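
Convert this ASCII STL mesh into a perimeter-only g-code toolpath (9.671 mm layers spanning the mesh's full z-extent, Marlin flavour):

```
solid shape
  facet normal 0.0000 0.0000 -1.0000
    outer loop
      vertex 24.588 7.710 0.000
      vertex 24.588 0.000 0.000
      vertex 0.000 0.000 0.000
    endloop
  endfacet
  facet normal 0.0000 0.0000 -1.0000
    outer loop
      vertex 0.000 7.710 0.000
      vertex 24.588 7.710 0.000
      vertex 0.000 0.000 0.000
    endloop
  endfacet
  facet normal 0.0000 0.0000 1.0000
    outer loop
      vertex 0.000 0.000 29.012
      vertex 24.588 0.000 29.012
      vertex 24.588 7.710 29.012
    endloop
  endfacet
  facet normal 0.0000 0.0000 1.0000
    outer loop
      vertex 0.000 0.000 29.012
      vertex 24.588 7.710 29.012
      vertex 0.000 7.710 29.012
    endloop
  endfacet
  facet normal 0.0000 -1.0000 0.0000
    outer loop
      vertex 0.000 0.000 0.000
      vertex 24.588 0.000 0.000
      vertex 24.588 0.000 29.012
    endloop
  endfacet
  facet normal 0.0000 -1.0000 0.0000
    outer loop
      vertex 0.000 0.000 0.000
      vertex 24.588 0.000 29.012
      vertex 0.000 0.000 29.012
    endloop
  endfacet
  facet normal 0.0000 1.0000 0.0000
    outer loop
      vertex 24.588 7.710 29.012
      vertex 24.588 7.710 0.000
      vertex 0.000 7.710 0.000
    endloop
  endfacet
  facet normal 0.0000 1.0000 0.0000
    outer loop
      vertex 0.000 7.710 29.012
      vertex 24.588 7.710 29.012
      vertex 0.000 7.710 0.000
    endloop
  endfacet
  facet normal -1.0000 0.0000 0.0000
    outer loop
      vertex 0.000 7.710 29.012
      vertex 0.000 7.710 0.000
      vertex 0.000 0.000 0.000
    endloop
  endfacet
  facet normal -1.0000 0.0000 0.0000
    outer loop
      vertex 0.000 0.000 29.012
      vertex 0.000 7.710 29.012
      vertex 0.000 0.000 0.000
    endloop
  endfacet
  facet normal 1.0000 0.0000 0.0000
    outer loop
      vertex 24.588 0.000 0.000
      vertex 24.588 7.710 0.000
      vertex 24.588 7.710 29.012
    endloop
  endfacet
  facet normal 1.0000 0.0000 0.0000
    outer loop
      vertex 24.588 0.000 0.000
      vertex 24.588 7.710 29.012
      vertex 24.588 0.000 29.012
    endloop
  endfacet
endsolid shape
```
; perimeter-only toolpath
G21 ; units = mm
G90 ; absolute positioning
G28 ; home
; layer 1
G0 Z9.671
G0 X0.000 Y0.000
G1 X24.588 Y0.000
G1 X24.588 Y7.710
G1 X0.000 Y7.710
G1 X0.000 Y0.000
; layer 2
G0 Z19.341
G0 X0.000 Y0.000
G1 X24.588 Y0.000
G1 X24.588 Y7.710
G1 X0.000 Y7.710
G1 X0.000 Y0.000
; layer 3
G0 Z29.012
G0 X0.000 Y0.000
G1 X24.588 Y0.000
G1 X24.588 Y7.710
G1 X0.000 Y7.710
G1 X0.000 Y0.000
M2 ; end

The solid is a rectangular box, roughly 24.6 × 7.71 mm footprint and 29 mm tall. Slicing at Δz = 9.671 mm — 3 equal slices spanning the solid's height, so layer i sits at z = i·h/3 — gives 3 non-empty perimeters. Each is a 4-segment closed polygon; G0 lifts to the layer z and rapids to the start vertex, then G1 traces the edges.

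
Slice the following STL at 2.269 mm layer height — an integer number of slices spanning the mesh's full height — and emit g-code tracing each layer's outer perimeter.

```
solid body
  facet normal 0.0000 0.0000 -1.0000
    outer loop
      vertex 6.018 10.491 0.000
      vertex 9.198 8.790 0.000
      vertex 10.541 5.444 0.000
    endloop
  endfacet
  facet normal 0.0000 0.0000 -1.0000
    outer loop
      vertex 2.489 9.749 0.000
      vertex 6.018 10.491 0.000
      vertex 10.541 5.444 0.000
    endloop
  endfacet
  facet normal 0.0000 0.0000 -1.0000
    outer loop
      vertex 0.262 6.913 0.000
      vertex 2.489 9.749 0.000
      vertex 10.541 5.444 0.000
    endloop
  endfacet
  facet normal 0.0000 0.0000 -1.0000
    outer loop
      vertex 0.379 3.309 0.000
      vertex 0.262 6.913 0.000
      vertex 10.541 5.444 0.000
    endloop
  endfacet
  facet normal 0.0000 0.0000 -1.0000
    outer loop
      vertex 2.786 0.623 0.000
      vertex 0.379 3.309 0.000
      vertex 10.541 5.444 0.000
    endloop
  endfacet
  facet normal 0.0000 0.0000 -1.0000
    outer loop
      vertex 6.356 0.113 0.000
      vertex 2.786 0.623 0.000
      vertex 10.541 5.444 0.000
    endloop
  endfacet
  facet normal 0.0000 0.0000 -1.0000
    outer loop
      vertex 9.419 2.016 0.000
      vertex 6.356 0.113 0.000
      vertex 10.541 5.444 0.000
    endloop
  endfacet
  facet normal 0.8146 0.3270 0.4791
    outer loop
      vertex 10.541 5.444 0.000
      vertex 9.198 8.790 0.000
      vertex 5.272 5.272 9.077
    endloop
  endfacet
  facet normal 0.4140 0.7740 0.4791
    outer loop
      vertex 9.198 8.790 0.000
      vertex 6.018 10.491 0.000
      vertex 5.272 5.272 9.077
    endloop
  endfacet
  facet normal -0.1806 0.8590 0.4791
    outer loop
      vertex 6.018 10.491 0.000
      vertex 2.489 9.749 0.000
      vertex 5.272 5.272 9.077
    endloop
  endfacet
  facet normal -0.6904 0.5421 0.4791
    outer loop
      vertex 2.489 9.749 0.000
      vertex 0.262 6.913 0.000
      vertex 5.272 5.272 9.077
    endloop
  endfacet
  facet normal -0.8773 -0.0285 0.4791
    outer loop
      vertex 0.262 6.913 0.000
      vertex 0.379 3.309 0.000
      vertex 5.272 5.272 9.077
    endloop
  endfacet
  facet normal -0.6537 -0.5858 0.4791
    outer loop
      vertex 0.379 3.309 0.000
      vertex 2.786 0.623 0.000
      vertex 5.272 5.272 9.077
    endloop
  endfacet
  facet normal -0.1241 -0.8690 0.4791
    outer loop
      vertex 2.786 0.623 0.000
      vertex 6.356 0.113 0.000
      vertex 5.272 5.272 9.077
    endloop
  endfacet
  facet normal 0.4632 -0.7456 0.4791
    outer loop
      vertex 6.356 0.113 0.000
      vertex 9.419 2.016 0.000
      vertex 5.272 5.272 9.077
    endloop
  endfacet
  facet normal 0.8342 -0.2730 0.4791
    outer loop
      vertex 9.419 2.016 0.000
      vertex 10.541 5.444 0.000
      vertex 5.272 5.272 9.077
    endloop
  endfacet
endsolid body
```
; perimeter-only toolpath
G21 ; units = mm
G90 ; absolute positioning
G28 ; home
; layer 1
G0 Z2.269
G0 X9.224 Y5.401
G1 X8.216 Y7.910
G1 X5.832 Y9.186
G1 X3.185 Y8.630
G1 X1.514 Y6.503
G1 X1.602 Y3.800
G1 X3.408 Y1.785
G1 X6.085 Y1.403
G1 X8.382 Y2.830
G1 X9.224 Y5.401
; layer 2
G0 Z4.538
G0 X7.907 Y5.358
G1 X7.235 Y7.031
G1 X5.645 Y7.881
G1 X3.881 Y7.511
G1 X2.767 Y6.093
G1 X2.825 Y4.290
G1 X4.029 Y2.948
G1 X5.814 Y2.693
G1 X7.346 Y3.644
G1 X7.907 Y5.358
; layer 3
G0 Z6.808
G0 X6.589 Y5.315
G1 X6.254 Y6.152
G1 X5.458 Y6.577
G1 X4.576 Y6.391
G1 X4.019 Y5.682
G1 X4.049 Y4.781
G1 X4.651 Y4.110
G1 X5.543 Y3.982
G1 X6.309 Y4.458
G1 X6.589 Y5.315
M2 ; end

The solid is a regular 9-sided pyramid, base circumscribed radius ≈ 5.27 mm, apex at z ≈ 9.08 mm. Slicing at Δz = 2.269 mm — 4 equal slices spanning the solid's height, so layer i sits at z = i·h/4 — gives 3 non-empty perimeters. Each is a 9-segment closed polygon; G0 lifts to the layer z and rapids to the start vertex, then G1 traces the edges. The cross-section shrinks linearly with z (the slice at the apex is degenerate and omitted).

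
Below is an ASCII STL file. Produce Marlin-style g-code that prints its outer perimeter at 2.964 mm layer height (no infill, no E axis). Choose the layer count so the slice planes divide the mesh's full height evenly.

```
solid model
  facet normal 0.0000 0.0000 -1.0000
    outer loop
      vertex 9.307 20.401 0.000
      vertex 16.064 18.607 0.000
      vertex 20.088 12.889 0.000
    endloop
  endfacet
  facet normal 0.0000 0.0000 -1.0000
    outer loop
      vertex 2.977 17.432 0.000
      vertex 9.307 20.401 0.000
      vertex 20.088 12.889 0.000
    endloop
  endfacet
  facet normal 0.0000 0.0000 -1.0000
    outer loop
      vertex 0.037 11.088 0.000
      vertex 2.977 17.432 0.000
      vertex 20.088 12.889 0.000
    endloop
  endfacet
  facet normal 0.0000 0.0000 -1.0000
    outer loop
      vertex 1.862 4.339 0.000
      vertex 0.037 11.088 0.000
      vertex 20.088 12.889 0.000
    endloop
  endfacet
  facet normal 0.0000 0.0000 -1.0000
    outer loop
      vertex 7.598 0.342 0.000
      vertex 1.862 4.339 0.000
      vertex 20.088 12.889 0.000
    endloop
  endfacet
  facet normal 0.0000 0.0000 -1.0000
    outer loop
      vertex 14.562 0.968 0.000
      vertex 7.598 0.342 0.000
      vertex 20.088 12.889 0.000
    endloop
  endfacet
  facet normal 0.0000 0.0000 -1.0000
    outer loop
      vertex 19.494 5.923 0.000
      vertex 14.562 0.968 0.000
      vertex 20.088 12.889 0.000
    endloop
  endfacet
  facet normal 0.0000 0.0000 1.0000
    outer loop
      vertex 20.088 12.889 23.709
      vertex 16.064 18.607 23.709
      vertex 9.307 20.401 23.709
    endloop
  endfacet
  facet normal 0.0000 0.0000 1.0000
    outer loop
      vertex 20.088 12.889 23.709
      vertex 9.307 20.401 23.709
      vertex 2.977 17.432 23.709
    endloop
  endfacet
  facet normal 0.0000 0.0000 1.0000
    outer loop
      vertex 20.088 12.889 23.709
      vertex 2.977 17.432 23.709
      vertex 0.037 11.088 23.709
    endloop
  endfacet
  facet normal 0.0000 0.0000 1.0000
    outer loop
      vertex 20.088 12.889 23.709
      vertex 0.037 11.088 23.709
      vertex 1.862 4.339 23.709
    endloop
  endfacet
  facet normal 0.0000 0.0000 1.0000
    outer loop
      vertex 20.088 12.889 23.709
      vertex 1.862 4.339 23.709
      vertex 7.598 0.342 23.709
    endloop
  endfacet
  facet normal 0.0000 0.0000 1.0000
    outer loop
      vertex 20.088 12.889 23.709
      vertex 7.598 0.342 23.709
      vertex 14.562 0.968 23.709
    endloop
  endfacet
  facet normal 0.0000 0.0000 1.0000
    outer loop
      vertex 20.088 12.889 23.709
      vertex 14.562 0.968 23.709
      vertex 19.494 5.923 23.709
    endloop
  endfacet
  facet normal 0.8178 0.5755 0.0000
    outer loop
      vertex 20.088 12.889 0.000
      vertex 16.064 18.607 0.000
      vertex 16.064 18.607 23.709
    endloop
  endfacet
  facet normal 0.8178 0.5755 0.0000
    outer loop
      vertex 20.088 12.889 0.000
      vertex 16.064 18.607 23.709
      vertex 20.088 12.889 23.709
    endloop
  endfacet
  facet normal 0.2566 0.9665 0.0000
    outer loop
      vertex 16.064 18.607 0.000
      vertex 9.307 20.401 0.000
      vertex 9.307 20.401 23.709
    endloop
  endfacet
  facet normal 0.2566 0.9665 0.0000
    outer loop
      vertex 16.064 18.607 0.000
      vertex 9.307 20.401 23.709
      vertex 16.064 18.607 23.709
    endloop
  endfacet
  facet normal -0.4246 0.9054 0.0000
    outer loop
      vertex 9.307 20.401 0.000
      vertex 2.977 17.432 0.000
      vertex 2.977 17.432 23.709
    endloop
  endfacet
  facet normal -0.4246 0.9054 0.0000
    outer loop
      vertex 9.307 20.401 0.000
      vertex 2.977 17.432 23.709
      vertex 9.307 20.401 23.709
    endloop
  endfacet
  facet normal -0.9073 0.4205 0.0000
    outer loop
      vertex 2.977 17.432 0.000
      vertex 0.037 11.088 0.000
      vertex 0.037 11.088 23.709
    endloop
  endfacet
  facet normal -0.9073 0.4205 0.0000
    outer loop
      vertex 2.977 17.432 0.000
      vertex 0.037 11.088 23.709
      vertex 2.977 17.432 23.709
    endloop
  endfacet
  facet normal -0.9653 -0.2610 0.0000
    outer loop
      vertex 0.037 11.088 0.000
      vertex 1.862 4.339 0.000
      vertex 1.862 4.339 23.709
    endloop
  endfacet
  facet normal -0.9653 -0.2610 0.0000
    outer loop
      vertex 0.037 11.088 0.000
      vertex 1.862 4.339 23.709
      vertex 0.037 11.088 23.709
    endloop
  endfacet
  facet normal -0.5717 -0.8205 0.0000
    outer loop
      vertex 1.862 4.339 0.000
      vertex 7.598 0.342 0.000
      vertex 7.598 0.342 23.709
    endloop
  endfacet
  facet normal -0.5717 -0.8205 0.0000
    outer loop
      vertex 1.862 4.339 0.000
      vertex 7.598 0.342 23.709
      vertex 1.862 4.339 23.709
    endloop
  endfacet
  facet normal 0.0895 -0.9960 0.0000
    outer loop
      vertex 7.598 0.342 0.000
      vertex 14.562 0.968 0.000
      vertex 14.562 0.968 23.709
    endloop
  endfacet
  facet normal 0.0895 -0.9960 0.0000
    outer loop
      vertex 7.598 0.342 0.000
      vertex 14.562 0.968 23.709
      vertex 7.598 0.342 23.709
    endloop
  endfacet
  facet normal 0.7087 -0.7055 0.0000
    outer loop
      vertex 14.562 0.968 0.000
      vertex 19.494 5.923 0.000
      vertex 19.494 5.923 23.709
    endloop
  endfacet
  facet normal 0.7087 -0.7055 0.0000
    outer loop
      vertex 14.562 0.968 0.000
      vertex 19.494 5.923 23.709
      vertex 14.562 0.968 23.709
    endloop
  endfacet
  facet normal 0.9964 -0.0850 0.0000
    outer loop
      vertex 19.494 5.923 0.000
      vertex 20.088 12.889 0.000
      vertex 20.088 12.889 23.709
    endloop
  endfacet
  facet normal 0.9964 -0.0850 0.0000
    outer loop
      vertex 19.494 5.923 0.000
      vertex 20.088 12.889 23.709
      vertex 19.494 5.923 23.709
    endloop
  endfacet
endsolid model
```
; perimeter-only toolpath
G21 ; units = mm
G90 ; absolute positioning
G28 ; home
; layer 1
G0 Z2.964
G0 X20.088 Y12.889
G1 X16.064 Y18.607
G1 X9.307 Y20.401
G1 X2.977 Y17.432
G1 X0.037 Y11.088
G1 X1.862 Y4.339
G1 X7.598 Y0.342
G1 X14.562 Y0.968
G1 X19.494 Y5.923
G1 X20.088 Y12.889
; layer 2
G0 Z5.927
G0 X20.088 Y12.889
G1 X16.064 Y18.607
G1 X9.307 Y20.401
G1 X2.977 Y17.432
G1 X0.037 Y11.088
G1 X1.862 Y4.339
G1 X7.598 Y0.342
G1 X14.562 Y0.968
G1 X19.494 Y5.923
G1 X20.088 Y12.889
; layer 3
G0 Z8.891
G0 X20.088 Y12.889
G1 X16.064 Y18.607
G1 X9.307 Y20.401
G1 X2.977 Y17.432
G1 X0.037 Y11.088
G1 X1.862 Y4.339
G1 X7.598 Y0.342
G1 X14.562 Y0.968
G1 X19.494 Y5.923
G1 X20.088 Y12.889
; layer 4
G0 Z11.854
G0 X20.088 Y12.889
G1 X16.064 Y18.607
G1 X9.307 Y20.401
G1 X2.977 Y17.432
G1 X0.037 Y11.088
G1 X1.862 Y4.339
G1 X7.598 Y0.342
G1 X14.562 Y0.968
G1 X19.494 Y5.923
G1 X20.088 Y12.889
; layer 5
G0 Z14.818
G0 X20.088 Y12.889
G1 X16.064 Y18.607
G1 X9.307 Y20.401
G1 X2.977 Y17.432
G1 X0.037 Y11.088
G1 X1.862 Y4.339
G1 X7.598 Y0.342
G1 X14.562 Y0.968
G1 X19.494 Y5.923
G1 X20.088 Y12.889
; layer 6
G0 Z17.782
G0 X20.088 Y12.889
G1 X16.064 Y18.607
G1 X9.307 Y20.401
G1 X2.977 Y17.432
G1 X0.037 Y11.088
G1 X1.862 Y4.339
G1 X7.598 Y0.342
G1 X14.562 Y0.968
G1 X19.494 Y5.923
G1 X20.088 Y12.889
; layer 7
G0 Z20.745
G0 X20.088 Y12.889
G1 X16.064 Y18.607
G1 X9.307 Y20.401
G1 X2.977 Y17.432
G1 X0.037 Y11.088
G1 X1.862 Y4.339
G1 X7.598 Y0.342
G1 X14.562 Y0.968
G1 X19.494 Y5.923
G1 X20.088 Y12.889
; layer 8
G0 Z23.709
G0 X20.088 Y12.889
G1 X16.064 Y18.607
G1 X9.307 Y20.401
G1 X2.977 Y17.432
G1 X0.037 Y11.088
G1 X1.862 Y4.339
G1 X7.598 Y0.342
G1 X14.562 Y0.968
G1 X19.494 Y5.923
G1 X20.088 Y12.889
M2 ; end

The solid is a regular 9-sided prism (a cylinder approximated with 9 flat sides), circumscribed radius ≈ 10.2 mm, height ≈ 23.7 mm. Slicing at Δz = 2.964 mm — 8 equal slices spanning the solid's height, so layer i sits at z = i·h/8 — gives 8 non-empty perimeters. Each is a 9-segment closed polygon; G0 lifts to the layer z and rapids to the start vertex, then G1 traces the edges.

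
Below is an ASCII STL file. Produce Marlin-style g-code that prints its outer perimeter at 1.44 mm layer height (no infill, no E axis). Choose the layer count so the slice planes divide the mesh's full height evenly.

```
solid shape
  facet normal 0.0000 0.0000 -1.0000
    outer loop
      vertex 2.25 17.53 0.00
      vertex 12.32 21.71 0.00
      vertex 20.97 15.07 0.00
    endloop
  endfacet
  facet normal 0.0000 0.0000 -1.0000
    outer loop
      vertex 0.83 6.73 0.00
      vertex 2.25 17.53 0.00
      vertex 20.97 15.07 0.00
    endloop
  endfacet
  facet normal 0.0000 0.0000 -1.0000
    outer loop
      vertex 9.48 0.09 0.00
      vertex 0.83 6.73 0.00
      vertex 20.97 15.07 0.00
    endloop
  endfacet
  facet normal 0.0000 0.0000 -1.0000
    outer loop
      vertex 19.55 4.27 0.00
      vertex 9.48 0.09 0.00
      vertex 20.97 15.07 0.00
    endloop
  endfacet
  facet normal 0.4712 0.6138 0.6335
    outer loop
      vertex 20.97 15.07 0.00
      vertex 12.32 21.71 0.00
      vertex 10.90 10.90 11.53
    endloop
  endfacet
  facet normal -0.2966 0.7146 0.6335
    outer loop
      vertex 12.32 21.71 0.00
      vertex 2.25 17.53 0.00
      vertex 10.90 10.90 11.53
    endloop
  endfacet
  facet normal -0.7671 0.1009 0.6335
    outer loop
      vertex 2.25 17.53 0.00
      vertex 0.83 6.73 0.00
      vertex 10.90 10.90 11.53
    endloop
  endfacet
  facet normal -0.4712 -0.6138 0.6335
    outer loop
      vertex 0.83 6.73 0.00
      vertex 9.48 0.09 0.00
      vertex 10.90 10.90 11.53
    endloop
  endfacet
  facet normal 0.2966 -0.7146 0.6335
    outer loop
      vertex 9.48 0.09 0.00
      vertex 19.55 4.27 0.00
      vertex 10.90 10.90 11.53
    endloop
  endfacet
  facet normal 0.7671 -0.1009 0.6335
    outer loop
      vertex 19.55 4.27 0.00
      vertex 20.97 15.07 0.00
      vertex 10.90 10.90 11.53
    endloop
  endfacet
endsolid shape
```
; perimeter-only toolpath
G21 ; units = mm
G90 ; absolute positioning
G28 ; home
; layer 1
G0 Z1.44
G0 X19.71 Y14.55
G1 X12.14 Y20.36
G1 X3.33 Y16.70
G1 X2.09 Y7.25
G1 X9.66 Y1.44
G1 X18.47 Y5.10
G1 X19.71 Y14.55
; layer 2
G0 Z2.88
G0 X18.45 Y14.03
G1 X11.96 Y19.01
G1 X4.41 Y15.87
G1 X3.35 Y7.77
G1 X9.84 Y2.79
G1 X17.39 Y5.93
G1 X18.45 Y14.03
; layer 3
G0 Z4.32
G0 X17.19 Y13.51
G1 X11.79 Y17.66
G1 X5.49 Y15.04
G1 X4.61 Y8.29
G1 X10.01 Y4.14
G1 X16.31 Y6.76
G1 X17.19 Y13.51
; layer 4
G0 Z5.76
G0 X15.93 Y12.98
G1 X11.61 Y16.30
G1 X6.58 Y14.21
G1 X5.87 Y8.82
G1 X10.19 Y5.50
G1 X15.23 Y7.58
G1 X15.93 Y12.98
; layer 5
G0 Z7.21
G0 X14.68 Y12.46
G1 X11.43 Y14.95
G1 X7.66 Y13.39
G1 X7.12 Y9.34
G1 X10.37 Y6.85
G1 X14.14 Y8.41
G1 X14.68 Y12.46
; layer 6
G0 Z8.65
G0 X13.42 Y11.94
G1 X11.26 Y13.60
G1 X8.74 Y12.56
G1 X8.38 Y9.86
G1 X10.55 Y8.20
G1 X13.06 Y9.24
G1 X13.42 Y11.94
; layer 7
G0 Z10.09
G0 X12.16 Y11.42
G1 X11.08 Y12.25
G1 X9.82 Y11.73
G1 X9.64 Y10.38
G1 X10.72 Y9.55
G1 X11.98 Y10.07
G1 X12.16 Y11.42
M2 ; end

The solid is a regular 6-sided pyramid, base circumscribed radius ≈ 10.9 mm, apex at z ≈ 11.5 mm. Slicing at Δz = 1.44 mm — 8 equal slices spanning the solid's height, so layer i sits at z = i·h/8 — gives 7 non-empty perimeters. Each is a 6-segment closed polygon; G0 lifts to the layer z and rapids to the start vertex, then G1 traces the edges. The cross-section shrinks linearly with z (the slice at the apex is degenerate and omitted).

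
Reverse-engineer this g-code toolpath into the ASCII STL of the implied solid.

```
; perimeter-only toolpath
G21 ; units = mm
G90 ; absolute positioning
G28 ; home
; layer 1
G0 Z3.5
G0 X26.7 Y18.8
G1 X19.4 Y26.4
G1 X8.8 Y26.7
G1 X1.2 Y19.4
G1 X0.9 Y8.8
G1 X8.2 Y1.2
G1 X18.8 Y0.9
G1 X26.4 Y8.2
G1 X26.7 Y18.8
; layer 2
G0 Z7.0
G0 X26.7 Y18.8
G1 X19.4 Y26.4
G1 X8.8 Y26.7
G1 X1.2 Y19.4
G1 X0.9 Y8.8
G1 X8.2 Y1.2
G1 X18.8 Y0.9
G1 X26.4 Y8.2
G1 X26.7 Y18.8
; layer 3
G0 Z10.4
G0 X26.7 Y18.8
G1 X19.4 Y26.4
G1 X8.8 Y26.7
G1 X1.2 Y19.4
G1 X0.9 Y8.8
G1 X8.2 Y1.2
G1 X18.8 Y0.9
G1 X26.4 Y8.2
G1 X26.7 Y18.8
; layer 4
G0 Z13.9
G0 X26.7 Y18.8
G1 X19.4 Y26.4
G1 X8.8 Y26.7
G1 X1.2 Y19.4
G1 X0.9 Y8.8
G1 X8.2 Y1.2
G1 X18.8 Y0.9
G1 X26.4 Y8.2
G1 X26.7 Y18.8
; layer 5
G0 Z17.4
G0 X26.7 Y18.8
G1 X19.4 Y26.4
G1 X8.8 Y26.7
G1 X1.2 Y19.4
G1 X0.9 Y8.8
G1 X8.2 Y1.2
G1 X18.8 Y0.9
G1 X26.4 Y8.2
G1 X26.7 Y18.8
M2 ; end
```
solid part
  facet normal 0.0000 0.0000 -1.0000
    outer loop
      vertex 8.8 26.7 0.0
      vertex 19.4 26.4 0.0
      vertex 26.7 18.8 0.0
    endloop
  endfacet
  facet normal 0.0000 0.0000 -1.0000
    outer loop
      vertex 1.2 19.4 0.0
      vertex 8.8 26.7 0.0
      vertex 26.7 18.8 0.0
    endloop
  endfacet
  facet normal 0.0000 0.0000 -1.0000
    outer loop
      vertex 0.9 8.8 0.0
      vertex 1.2 19.4 0.0
      vertex 26.7 18.8 0.0
    endloop
  endfacet
  facet normal 0.0000 0.0000 -1.0000
    outer loop
      vertex 8.2 1.2 0.0
      vertex 0.9 8.8 0.0
      vertex 26.7 18.8 0.0
    endloop
  endfacet
  facet normal 0.0000 0.0000 -1.0000
    outer loop
      vertex 18.8 0.9 0.0
      vertex 8.2 1.2 0.0
      vertex 26.7 18.8 0.0
    endloop
  endfacet
  facet normal 0.0000 0.0000 -1.0000
    outer loop
      vertex 26.4 8.2 0.0
      vertex 18.8 0.9 0.0
      vertex 26.7 18.8 0.0
    endloop
  endfacet
  facet normal 0.0000 0.0000 1.0000
    outer loop
      vertex 26.7 18.8 17.4
      vertex 19.4 26.4 17.4
      vertex 8.8 26.7 17.4
    endloop
  endfacet
  facet normal 0.0000 0.0000 1.0000
    outer loop
      vertex 26.7 18.8 17.4
      vertex 8.8 26.7 17.4
      vertex 1.2 19.4 17.4
    endloop
  endfacet
  facet normal 0.0000 0.0000 1.0000
    outer loop
      vertex 26.7 18.8 17.4
      vertex 1.2 19.4 17.4
      vertex 0.9 8.8 17.4
    endloop
  endfacet
  facet normal 0.0000 0.0000 1.0000
    outer loop
      vertex 26.7 18.8 17.4
      vertex 0.9 8.8 17.4
      vertex 8.2 1.2 17.4
    endloop
  endfacet
  facet normal 0.0000 0.0000 1.0000
    outer loop
      vertex 26.7 18.8 17.4
      vertex 8.2 1.2 17.4
      vertex 18.8 0.9 17.4
    endloop
  endfacet
  facet normal 0.0000 0.0000 1.0000
    outer loop
      vertex 26.7 18.8 17.4
      vertex 18.8 0.9 17.4
      vertex 26.4 8.2 17.4
    endloop
  endfacet
  facet normal 0.7212 0.6927 0.0000
    outer loop
      vertex 26.7 18.8 0.0
      vertex 19.4 26.4 0.0
      vertex 19.4 26.4 17.4
    endloop
  endfacet
  facet normal 0.7212 0.6927 0.0000
    outer loop
      vertex 26.7 18.8 0.0
      vertex 19.4 26.4 17.4
      vertex 26.7 18.8 17.4
    endloop
  endfacet
  facet normal 0.0283 0.9996 0.0000
    outer loop
      vertex 19.4 26.4 0.0
      vertex 8.8 26.7 0.0
      vertex 8.8 26.7 17.4
    endloop
  endfacet
  facet normal 0.0283 0.9996 0.0000
    outer loop
      vertex 19.4 26.4 0.0
      vertex 8.8 26.7 17.4
      vertex 19.4 26.4 17.4
    endloop
  endfacet
  facet normal -0.6927 0.7212 0.0000
    outer loop
      vertex 8.8 26.7 0.0
      vertex 1.2 19.4 0.0
      vertex 1.2 19.4 17.4
    endloop
  endfacet
  facet normal -0.6927 0.7212 0.0000
    outer loop
      vertex 8.8 26.7 0.0
      vertex 1.2 19.4 17.4
      vertex 8.8 26.7 17.4
    endloop
  endfacet
  facet normal -0.9996 0.0283 0.0000
    outer loop
      vertex 1.2 19.4 0.0
      vertex 0.9 8.8 0.0
      vertex 0.9 8.8 17.4
    endloop
  endfacet
  facet normal -0.9996 0.0283 0.0000
    outer loop
      vertex 1.2 19.4 0.0
      vertex 0.9 8.8 17.4
      vertex 1.2 19.4 17.4
    endloop
  endfacet
  facet normal -0.7212 -0.6927 0.0000
    outer loop
      vertex 0.9 8.8 0.0
      vertex 8.2 1.2 0.0
      vertex 8.2 1.2 17.4
    endloop
  endfacet
  facet normal -0.7212 -0.6927 0.0000
    outer loop
      vertex 0.9 8.8 0.0
      vertex 8.2 1.2 17.4
      vertex 0.9 8.8 17.4
    endloop
  endfacet
  facet normal -0.0283 -0.9996 0.0000
    outer loop
      vertex 8.2 1.2 0.0
      vertex 18.8 0.9 0.0
      vertex 18.8 0.9 17.4
    endloop
  endfacet
  facet normal -0.0283 -0.9996 0.0000
    outer loop
      vertex 8.2 1.2 0.0
      vertex 18.8 0.9 17.4
      vertex 8.2 1.2 17.4
    endloop
  endfacet
  facet normal 0.6927 -0.7212 0.0000
    outer loop
      vertex 18.8 0.9 0.0
      vertex 26.4 8.2 0.0
      vertex 26.4 8.2 17.4
    endloop
  endfacet
  facet normal 0.6927 -0.7212 0.0000
    outer loop
      vertex 18.8 0.9 0.0
      vertex 26.4 8.2 17.4
      vertex 18.8 0.9 17.4
    endloop
  endfacet
  facet normal 0.9996 -0.0283 0.0000
    outer loop
      vertex 26.4 8.2 0.0
      vertex 26.7 18.8 0.0
      vertex 26.7 18.8 17.4
    endloop
  endfacet
  facet normal 0.9996 -0.0283 0.0000
    outer loop
      vertex 26.4 8.2 0.0
      vertex 26.7 18.8 17.4
      vertex 26.4 8.2 17.4
    endloop
  endfacet
endsolid part

The G0 Z moves step by Δz≈3.5 mm. Every layer's G1 loop is the same polygon, so the solid is a straight extrusion of it from z=0 to z≈17.4. Closing with flat bottom and top caps and triangulating gives 28 facets — a regular 8-sided prism (a cylinder approximated with 8 flat sides), circumscribed radius ≈ 13.8 mm, height ≈ 17.4 mm.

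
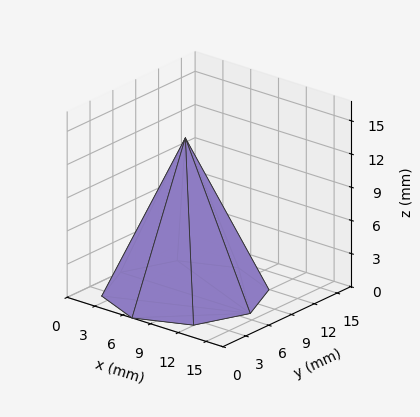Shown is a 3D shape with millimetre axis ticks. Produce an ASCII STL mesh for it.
Reading the render: the shape is a regular 8-sided pyramid, base circumscribed radius ≈ 7 mm, apex at z ≈ 14 mm (dimensions read to the nearest mm from the axis ticks). For the STL, each face is triangulated and given an outward normal.

solid part
  facet normal 0.0000 0.0000 -1.0000
    outer loop
      vertex 7.000 14.000 0.000
      vertex 11.950 11.950 0.000
      vertex 14.000 7.000 0.000
    endloop
  endfacet
  facet normal 0.0000 0.0000 -1.0000
    outer loop
      vertex 2.050 11.950 0.000
      vertex 7.000 14.000 0.000
      vertex 14.000 7.000 0.000
    endloop
  endfacet
  facet normal 0.0000 0.0000 -1.0000
    outer loop
      vertex 0.000 7.000 0.000
      vertex 2.050 11.950 0.000
      vertex 14.000 7.000 0.000
    endloop
  endfacet
  facet normal 0.0000 0.0000 -1.0000
    outer loop
      vertex 2.050 2.050 0.000
      vertex 0.000 7.000 0.000
      vertex 14.000 7.000 0.000
    endloop
  endfacet
  facet normal 0.0000 0.0000 -1.0000
    outer loop
      vertex 7.000 0.000 0.000
      vertex 2.050 2.050 0.000
      vertex 14.000 7.000 0.000
    endloop
  endfacet
  facet normal 0.0000 0.0000 -1.0000
    outer loop
      vertex 11.950 2.050 0.000
      vertex 7.000 0.000 0.000
      vertex 14.000 7.000 0.000
    endloop
  endfacet
  facet normal 0.8387 0.3474 0.4194
    outer loop
      vertex 14.000 7.000 0.000
      vertex 11.950 11.950 0.000
      vertex 7.000 7.000 14.000
    endloop
  endfacet
  facet normal 0.3474 0.8387 0.4194
    outer loop
      vertex 11.950 11.950 0.000
      vertex 7.000 14.000 0.000
      vertex 7.000 7.000 14.000
    endloop
  endfacet
  facet normal -0.3474 0.8387 0.4194
    outer loop
      vertex 7.000 14.000 0.000
      vertex 2.050 11.950 0.000
      vertex 7.000 7.000 14.000
    endloop
  endfacet
  facet normal -0.8387 0.3474 0.4194
    outer loop
      vertex 2.050 11.950 0.000
      vertex 0.000 7.000 0.000
      vertex 7.000 7.000 14.000
    endloop
  endfacet
  facet normal -0.8387 -0.3474 0.4194
    outer loop
      vertex 0.000 7.000 0.000
      vertex 2.050 2.050 0.000
      vertex 7.000 7.000 14.000
    endloop
  endfacet
  facet normal -0.3474 -0.8387 0.4194
    outer loop
      vertex 2.050 2.050 0.000
      vertex 7.000 0.000 0.000
      vertex 7.000 7.000 14.000
    endloop
  endfacet
  facet normal 0.3474 -0.8387 0.4194
    outer loop
      vertex 7.000 0.000 0.000
      vertex 11.950 2.050 0.000
      vertex 7.000 7.000 14.000
    endloop
  endfacet
  facet normal 0.8387 -0.3474 0.4194
    outer loop
      vertex 11.950 2.050 0.000
      vertex 14.000 7.000 0.000
      vertex 7.000 7.000 14.000
    endloop
  endfacet
endsolid part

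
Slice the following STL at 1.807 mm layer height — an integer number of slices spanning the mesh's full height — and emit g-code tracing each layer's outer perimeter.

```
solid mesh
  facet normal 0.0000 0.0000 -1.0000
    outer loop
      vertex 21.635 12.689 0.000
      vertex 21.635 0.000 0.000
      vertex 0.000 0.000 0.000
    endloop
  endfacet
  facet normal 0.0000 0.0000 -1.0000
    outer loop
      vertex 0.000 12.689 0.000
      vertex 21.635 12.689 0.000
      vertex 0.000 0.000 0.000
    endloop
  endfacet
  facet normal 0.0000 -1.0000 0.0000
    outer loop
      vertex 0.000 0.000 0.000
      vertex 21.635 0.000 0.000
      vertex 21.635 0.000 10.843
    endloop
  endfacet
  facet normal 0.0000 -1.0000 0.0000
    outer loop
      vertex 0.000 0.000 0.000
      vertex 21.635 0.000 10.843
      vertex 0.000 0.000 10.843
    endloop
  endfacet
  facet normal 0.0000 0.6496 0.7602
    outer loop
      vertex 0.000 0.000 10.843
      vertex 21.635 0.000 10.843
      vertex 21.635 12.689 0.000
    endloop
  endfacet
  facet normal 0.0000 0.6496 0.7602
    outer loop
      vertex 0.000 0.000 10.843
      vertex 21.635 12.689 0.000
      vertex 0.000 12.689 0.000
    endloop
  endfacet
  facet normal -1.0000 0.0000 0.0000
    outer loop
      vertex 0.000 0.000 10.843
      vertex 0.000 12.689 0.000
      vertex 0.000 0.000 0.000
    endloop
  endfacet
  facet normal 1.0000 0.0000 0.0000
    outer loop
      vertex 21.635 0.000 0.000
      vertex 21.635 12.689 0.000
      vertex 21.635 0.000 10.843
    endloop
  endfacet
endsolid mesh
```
; perimeter-only toolpath
G21 ; units = mm
G90 ; absolute positioning
G28 ; home
; layer 1
G0 Z1.807
G0 X0.000 Y0.000
G1 X21.635 Y0.000
G1 X21.635 Y10.574
G1 X0.000 Y10.574
G1 X0.000 Y0.000
; layer 2
G0 Z3.614
G0 X0.000 Y0.000
G1 X21.635 Y0.000
G1 X21.635 Y8.459
G1 X0.000 Y8.459
G1 X0.000 Y0.000
; layer 3
G0 Z5.421
G0 X0.000 Y0.000
G1 X21.635 Y0.000
G1 X21.635 Y6.345
G1 X0.000 Y6.345
G1 X0.000 Y0.000
; layer 4
G0 Z7.229
G0 X0.000 Y0.000
G1 X21.635 Y0.000
G1 X21.635 Y4.230
G1 X0.000 Y4.230
G1 X0.000 Y0.000
; layer 5
G0 Z9.036
G0 X0.000 Y0.000
G1 X21.635 Y0.000
G1 X21.635 Y2.115
G1 X0.000 Y2.115
G1 X0.000 Y0.000
M2 ; end

The solid is a wedge (ramp): 21.6 × 12.7 mm base, rising to 10.8 mm along the y=0 edge and sloping linearly to z=0 at y=12.7. Slicing at Δz = 1.807 mm — 6 equal slices spanning the solid's height, so layer i sits at z = i·h/6 — gives 5 non-empty perimeters. Each is a 4-segment closed polygon; G0 lifts to the layer z and rapids to the start vertex, then G1 traces the edges. The cross-section shrinks linearly with z (the slice at the apex is degenerate and omitted).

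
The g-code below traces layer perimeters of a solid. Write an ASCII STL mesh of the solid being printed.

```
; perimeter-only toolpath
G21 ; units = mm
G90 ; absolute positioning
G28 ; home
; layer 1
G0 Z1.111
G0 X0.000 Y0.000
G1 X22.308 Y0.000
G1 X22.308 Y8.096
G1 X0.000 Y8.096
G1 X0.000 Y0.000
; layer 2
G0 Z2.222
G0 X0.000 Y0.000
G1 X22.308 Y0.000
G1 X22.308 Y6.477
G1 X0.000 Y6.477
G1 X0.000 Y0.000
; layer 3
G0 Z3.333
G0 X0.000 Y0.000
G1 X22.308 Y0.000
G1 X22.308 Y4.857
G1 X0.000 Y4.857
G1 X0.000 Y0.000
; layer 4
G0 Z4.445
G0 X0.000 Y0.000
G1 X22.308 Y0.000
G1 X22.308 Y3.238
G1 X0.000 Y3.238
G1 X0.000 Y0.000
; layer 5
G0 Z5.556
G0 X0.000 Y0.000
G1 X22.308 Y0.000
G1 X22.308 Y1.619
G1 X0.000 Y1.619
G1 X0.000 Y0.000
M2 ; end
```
solid part
  facet normal 0.0000 0.0000 -1.0000
    outer loop
      vertex 22.308 9.715 0.000
      vertex 22.308 0.000 0.000
      vertex 0.000 0.000 0.000
    endloop
  endfacet
  facet normal 0.0000 0.0000 -1.0000
    outer loop
      vertex 0.000 9.715 0.000
      vertex 22.308 9.715 0.000
      vertex 0.000 0.000 0.000
    endloop
  endfacet
  facet normal 0.0000 -1.0000 0.0000
    outer loop
      vertex 0.000 0.000 0.000
      vertex 22.308 0.000 0.000
      vertex 22.308 0.000 6.667
    endloop
  endfacet
  facet normal 0.0000 -1.0000 0.0000
    outer loop
      vertex 0.000 0.000 0.000
      vertex 22.308 0.000 6.667
      vertex 0.000 0.000 6.667
    endloop
  endfacet
  facet normal 0.0000 0.5658 0.8245
    outer loop
      vertex 0.000 0.000 6.667
      vertex 22.308 0.000 6.667
      vertex 22.308 9.715 0.000
    endloop
  endfacet
  facet normal 0.0000 0.5658 0.8245
    outer loop
      vertex 0.000 0.000 6.667
      vertex 22.308 9.715 0.000
      vertex 0.000 9.715 0.000
    endloop
  endfacet
  facet normal -1.0000 0.0000 0.0000
    outer loop
      vertex 0.000 0.000 6.667
      vertex 0.000 9.715 0.000
      vertex 0.000 0.000 0.000
    endloop
  endfacet
  facet normal 1.0000 0.0000 0.0000
    outer loop
      vertex 22.308 0.000 0.000
      vertex 22.308 9.715 0.000
      vertex 22.308 0.000 6.667
    endloop
  endfacet
endsolid part

The G0 Z moves step by Δz≈1.111 mm. The G1 loops shrink linearly with z, so the solid tapers from its base footprint up to z≈6.67. Closing with a flat bottom cap and the tapered top and triangulating gives 8 facets — a wedge (ramp): 22.3 × 9.71 mm base, rising to 6.67 mm along the y=0 edge and sloping linearly to z=0 at y=9.71.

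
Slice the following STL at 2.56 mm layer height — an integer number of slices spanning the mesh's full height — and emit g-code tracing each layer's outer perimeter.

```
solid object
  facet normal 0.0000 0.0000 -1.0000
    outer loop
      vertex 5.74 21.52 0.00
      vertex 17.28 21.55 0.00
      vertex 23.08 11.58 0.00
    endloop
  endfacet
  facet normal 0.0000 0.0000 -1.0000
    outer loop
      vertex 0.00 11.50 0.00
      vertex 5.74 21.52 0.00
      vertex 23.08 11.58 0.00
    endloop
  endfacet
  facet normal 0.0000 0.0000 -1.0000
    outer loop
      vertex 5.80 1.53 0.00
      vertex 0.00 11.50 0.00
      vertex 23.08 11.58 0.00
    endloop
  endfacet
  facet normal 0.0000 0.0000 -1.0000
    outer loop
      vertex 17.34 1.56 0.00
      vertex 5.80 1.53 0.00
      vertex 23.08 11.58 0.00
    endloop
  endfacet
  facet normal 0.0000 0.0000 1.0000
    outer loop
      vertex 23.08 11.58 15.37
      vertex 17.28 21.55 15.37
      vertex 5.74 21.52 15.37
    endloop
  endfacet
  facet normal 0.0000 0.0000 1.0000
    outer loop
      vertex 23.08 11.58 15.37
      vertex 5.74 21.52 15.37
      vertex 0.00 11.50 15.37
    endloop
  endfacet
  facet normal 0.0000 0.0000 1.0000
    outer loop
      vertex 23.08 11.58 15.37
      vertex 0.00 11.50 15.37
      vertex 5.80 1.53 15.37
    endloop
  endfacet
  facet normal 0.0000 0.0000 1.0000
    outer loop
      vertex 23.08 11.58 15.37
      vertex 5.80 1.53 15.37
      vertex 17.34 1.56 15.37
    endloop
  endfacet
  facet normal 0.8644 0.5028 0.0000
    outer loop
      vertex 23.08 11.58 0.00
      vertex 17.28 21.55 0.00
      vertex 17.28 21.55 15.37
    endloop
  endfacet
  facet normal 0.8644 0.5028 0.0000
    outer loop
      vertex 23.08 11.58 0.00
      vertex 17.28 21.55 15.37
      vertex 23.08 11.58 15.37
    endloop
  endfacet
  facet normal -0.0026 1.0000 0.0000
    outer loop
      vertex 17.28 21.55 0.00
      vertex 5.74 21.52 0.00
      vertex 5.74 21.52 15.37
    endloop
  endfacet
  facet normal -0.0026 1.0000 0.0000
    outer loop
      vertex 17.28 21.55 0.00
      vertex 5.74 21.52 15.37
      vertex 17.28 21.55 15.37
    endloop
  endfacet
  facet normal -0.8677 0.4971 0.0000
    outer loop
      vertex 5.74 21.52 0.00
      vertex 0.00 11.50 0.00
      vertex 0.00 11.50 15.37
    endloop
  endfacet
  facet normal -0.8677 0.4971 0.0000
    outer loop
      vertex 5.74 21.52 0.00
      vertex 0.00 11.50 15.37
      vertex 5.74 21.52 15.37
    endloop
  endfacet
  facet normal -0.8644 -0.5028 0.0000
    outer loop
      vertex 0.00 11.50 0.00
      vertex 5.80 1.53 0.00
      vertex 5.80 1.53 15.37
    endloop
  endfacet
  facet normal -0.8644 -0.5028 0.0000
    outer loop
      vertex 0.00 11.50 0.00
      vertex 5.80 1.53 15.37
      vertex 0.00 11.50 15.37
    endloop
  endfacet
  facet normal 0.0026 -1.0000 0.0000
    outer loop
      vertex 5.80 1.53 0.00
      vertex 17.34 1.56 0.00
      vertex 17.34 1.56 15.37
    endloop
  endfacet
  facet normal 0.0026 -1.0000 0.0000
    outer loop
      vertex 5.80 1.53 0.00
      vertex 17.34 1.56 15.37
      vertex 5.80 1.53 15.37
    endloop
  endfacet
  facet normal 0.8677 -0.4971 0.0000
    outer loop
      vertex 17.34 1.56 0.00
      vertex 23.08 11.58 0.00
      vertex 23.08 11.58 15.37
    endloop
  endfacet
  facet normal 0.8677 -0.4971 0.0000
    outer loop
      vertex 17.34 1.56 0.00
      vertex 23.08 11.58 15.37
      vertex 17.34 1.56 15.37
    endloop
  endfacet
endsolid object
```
; perimeter-only toolpath
G21 ; units = mm
G90 ; absolute positioning
G28 ; home
; layer 1
G0 Z2.56
G0 X23.08 Y11.58
G1 X17.28 Y21.55
G1 X5.74 Y21.52
G1 X0.00 Y11.50
G1 X5.80 Y1.53
G1 X17.34 Y1.56
G1 X23.08 Y11.58
; layer 2
G0 Z5.12
G0 X23.08 Y11.58
G1 X17.28 Y21.55
G1 X5.74 Y21.52
G1 X0.00 Y11.50
G1 X5.80 Y1.53
G1 X17.34 Y1.56
G1 X23.08 Y11.58
; layer 3
G0 Z7.68
G0 X23.08 Y11.58
G1 X17.28 Y21.55
G1 X5.74 Y21.52
G1 X0.00 Y11.50
G1 X5.80 Y1.53
G1 X17.34 Y1.56
G1 X23.08 Y11.58
; layer 4
G0 Z10.25
G0 X23.08 Y11.58
G1 X17.28 Y21.55
G1 X5.74 Y21.52
G1 X0.00 Y11.50
G1 X5.80 Y1.53
G1 X17.34 Y1.56
G1 X23.08 Y11.58
; layer 5
G0 Z12.81
G0 X23.08 Y11.58
G1 X17.28 Y21.55
G1 X5.74 Y21.52
G1 X0.00 Y11.50
G1 X5.80 Y1.53
G1 X17.34 Y1.56
G1 X23.08 Y11.58
; layer 6
G0 Z15.37
G0 X23.08 Y11.58
G1 X17.28 Y21.55
G1 X5.74 Y21.52
G1 X0.00 Y11.50
G1 X5.80 Y1.53
G1 X17.34 Y1.56
G1 X23.08 Y11.58
M2 ; end

The solid is a regular 6-sided prism (a cylinder approximated with 6 flat sides), circumscribed radius ≈ 11.5 mm, height ≈ 15.4 mm. Slicing at Δz = 2.56 mm — 6 equal slices spanning the solid's height, so layer i sits at z = i·h/6 — gives 6 non-empty perimeters. Each is a 6-segment closed polygon; G0 lifts to the layer z and rapids to the start vertex, then G1 traces the edges.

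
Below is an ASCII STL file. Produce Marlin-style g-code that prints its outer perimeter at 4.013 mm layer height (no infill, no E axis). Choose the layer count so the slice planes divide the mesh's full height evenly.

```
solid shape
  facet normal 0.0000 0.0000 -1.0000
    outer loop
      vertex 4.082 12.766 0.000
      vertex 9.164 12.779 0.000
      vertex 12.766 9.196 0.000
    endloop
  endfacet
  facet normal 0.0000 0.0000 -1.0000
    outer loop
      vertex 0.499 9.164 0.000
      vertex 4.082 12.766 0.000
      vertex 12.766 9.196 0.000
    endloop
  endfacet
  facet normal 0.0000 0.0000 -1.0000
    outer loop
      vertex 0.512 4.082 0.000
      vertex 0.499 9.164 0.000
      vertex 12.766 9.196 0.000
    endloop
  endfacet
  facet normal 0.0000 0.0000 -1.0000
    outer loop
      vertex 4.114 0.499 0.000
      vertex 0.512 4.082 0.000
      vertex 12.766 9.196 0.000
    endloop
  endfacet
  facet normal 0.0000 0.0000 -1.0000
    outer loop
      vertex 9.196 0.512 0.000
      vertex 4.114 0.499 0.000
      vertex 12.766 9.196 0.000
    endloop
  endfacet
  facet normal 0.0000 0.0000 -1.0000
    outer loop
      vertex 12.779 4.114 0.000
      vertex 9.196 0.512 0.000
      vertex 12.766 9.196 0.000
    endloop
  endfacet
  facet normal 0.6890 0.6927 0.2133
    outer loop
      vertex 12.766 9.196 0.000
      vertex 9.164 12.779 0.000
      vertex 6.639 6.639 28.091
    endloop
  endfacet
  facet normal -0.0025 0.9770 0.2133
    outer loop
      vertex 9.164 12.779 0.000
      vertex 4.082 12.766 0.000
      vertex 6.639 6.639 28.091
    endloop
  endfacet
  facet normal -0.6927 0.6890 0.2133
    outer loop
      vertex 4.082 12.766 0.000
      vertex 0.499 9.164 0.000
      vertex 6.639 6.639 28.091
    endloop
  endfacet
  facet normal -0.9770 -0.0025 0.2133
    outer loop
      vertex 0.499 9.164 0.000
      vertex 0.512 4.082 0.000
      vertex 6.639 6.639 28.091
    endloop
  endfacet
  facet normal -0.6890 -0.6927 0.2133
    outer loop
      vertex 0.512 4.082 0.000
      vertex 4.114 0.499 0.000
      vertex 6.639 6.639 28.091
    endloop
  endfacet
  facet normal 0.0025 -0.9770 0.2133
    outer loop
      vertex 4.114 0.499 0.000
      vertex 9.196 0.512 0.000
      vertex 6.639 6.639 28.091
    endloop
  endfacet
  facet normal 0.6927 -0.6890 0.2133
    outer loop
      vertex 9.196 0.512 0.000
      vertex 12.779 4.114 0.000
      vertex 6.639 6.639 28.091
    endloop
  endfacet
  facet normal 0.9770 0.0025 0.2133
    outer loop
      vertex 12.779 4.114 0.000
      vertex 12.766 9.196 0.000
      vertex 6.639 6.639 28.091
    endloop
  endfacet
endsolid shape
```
; perimeter-only toolpath
G21 ; units = mm
G90 ; absolute positioning
G28 ; home
; layer 1
G0 Z4.013
G0 X11.891 Y8.831
G1 X8.803 Y11.902
G1 X4.447 Y11.891
G1 X1.376 Y8.803
G1 X1.387 Y4.447
G1 X4.475 Y1.376
G1 X8.831 Y1.387
G1 X11.902 Y4.475
G1 X11.891 Y8.831
; layer 2
G0 Z8.026
G0 X11.015 Y8.465
G1 X8.443 Y11.025
G1 X4.813 Y11.015
G1 X2.253 Y8.443
G1 X2.263 Y4.813
G1 X4.835 Y2.253
G1 X8.465 Y2.263
G1 X11.025 Y4.835
G1 X11.015 Y8.465
; layer 3
G0 Z12.039
G0 X10.140 Y8.100
G1 X8.082 Y10.148
G1 X5.178 Y10.140
G1 X3.130 Y8.082
G1 X3.138 Y5.178
G1 X5.196 Y3.130
G1 X8.100 Y3.138
G1 X10.148 Y5.196
G1 X10.140 Y8.100
; layer 4
G0 Z16.052
G0 X9.265 Y7.735
G1 X7.721 Y9.270
G1 X5.543 Y9.265
G1 X4.008 Y7.721
G1 X4.013 Y5.543
G1 X5.557 Y4.008
G1 X7.735 Y4.013
G1 X9.270 Y5.557
G1 X9.265 Y7.735
; layer 5
G0 Z20.065
G0 X8.390 Y7.370
G1 X7.360 Y8.393
G1 X5.908 Y8.390
G1 X4.885 Y7.360
G1 X4.888 Y5.908
G1 X5.918 Y4.885
G1 X7.370 Y4.888
G1 X8.393 Y5.918
G1 X8.390 Y7.370
; layer 6
G0 Z24.078
G0 X7.514 Y7.004
G1 X7.000 Y7.516
G1 X6.274 Y7.514
G1 X5.762 Y7.000
G1 X5.764 Y6.274
G1 X6.278 Y5.762
G1 X7.004 Y5.764
G1 X7.516 Y6.278
G1 X7.514 Y7.004
M2 ; end

The solid is a regular 8-sided pyramid, base circumscribed radius ≈ 6.64 mm, apex at z ≈ 28.1 mm. Slicing at Δz = 4.013 mm — 7 equal slices spanning the solid's height, so layer i sits at z = i·h/7 — gives 6 non-empty perimeters. Each is a 8-segment closed polygon; G0 lifts to the layer z and rapids to the start vertex, then G1 traces the edges. The cross-section shrinks linearly with z (the slice at the apex is degenerate and omitted).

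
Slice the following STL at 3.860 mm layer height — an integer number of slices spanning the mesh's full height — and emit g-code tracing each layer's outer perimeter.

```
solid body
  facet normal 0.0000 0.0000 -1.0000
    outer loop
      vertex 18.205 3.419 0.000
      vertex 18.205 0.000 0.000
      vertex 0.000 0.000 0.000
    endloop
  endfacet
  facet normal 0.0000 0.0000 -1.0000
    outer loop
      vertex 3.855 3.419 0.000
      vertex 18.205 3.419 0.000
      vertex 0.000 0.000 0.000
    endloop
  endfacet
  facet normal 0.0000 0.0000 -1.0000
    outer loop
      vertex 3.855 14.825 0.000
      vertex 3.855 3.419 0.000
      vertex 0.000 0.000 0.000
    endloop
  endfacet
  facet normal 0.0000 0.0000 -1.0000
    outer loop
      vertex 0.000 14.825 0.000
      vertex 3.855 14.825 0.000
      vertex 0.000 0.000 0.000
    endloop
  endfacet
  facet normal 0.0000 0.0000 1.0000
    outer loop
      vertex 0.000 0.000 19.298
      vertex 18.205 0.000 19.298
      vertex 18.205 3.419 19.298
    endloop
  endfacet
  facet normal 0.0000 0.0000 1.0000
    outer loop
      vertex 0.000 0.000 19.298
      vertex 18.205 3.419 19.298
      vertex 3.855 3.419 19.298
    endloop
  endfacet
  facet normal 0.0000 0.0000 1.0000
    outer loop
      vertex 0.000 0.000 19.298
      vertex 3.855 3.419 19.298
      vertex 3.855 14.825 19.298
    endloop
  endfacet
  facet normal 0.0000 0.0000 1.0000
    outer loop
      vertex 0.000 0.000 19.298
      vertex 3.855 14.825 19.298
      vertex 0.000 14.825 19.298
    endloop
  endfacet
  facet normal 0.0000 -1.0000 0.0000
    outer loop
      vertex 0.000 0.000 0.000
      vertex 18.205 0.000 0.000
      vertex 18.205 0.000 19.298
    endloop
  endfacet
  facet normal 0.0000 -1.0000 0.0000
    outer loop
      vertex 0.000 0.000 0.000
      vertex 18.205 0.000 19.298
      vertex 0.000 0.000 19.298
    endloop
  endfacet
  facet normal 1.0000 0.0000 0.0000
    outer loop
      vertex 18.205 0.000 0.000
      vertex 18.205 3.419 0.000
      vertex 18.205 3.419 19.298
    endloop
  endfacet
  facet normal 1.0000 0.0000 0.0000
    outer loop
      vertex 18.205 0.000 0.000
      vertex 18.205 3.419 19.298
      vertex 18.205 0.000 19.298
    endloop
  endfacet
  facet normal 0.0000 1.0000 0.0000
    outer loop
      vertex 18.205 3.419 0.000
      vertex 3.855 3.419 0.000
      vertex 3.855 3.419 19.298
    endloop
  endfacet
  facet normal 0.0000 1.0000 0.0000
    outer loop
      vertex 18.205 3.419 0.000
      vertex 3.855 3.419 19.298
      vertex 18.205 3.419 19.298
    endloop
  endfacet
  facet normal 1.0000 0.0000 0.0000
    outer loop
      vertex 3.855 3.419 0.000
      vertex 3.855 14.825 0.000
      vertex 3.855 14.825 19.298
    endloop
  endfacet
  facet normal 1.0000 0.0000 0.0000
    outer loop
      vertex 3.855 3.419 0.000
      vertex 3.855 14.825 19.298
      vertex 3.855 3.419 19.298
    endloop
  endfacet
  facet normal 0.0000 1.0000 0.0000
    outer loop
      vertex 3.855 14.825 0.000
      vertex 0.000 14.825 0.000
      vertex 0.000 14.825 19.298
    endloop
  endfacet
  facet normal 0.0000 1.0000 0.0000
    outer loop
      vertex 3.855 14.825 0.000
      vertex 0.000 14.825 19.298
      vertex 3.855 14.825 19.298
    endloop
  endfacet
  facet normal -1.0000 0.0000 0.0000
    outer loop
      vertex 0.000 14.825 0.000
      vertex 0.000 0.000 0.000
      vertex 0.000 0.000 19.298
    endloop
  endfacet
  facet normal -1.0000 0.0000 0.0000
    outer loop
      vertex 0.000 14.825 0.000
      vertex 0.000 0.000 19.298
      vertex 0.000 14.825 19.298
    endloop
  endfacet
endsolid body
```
; perimeter-only toolpath
G21 ; units = mm
G90 ; absolute positioning
G28 ; home
; layer 1
G0 Z3.860
G0 X0.000 Y0.000
G1 X18.205 Y0.000
G1 X18.205 Y3.419
G1 X3.855 Y3.419
G1 X3.855 Y14.825
G1 X0.000 Y14.825
G1 X0.000 Y0.000
; layer 2
G0 Z7.719
G0 X0.000 Y0.000
G1 X18.205 Y0.000
G1 X18.205 Y3.419
G1 X3.855 Y3.419
G1 X3.855 Y14.825
G1 X0.000 Y14.825
G1 X0.000 Y0.000
; layer 3
G0 Z11.579
G0 X0.000 Y0.000
G1 X18.205 Y0.000
G1 X18.205 Y3.419
G1 X3.855 Y3.419
G1 X3.855 Y14.825
G1 X0.000 Y14.825
G1 X0.000 Y0.000
; layer 4
G0 Z15.438
G0 X0.000 Y0.000
G1 X18.205 Y0.000
G1 X18.205 Y3.419
G1 X3.855 Y3.419
G1 X3.855 Y14.825
G1 X0.000 Y14.825
G1 X0.000 Y0.000
; layer 5
G0 Z19.298
G0 X0.000 Y0.000
G1 X18.205 Y0.000
G1 X18.205 Y3.419
G1 X3.855 Y3.419
G1 X3.855 Y14.825
G1 X0.000 Y14.825
G1 X0.000 Y0.000
M2 ; end

The solid is an L-shaped prism: outer 18.2 × 14.8 mm, arm thicknesses ≈ 3.42 mm (horizontal) and 3.85 mm (vertical), extruded 19.3 mm in z. Slicing at Δz = 3.860 mm — 5 equal slices spanning the solid's height, so layer i sits at z = i·h/5 — gives 5 non-empty perimeters. Each is a 6-segment closed polygon; G0 lifts to the layer z and rapids to the start vertex, then G1 traces the edges.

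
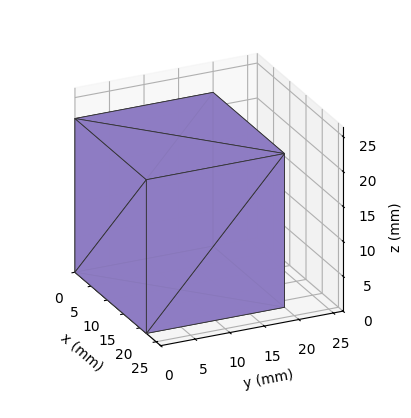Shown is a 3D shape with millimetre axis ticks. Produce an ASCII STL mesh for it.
Reading the render: the shape is a rectangular box, roughly 22 × 20 mm footprint and 22 mm tall (dimensions read to the nearest mm from the axis ticks). For the STL, each face is triangulated and given an outward normal.

solid part
  facet normal 0.0000 0.0000 -1.0000
    outer loop
      vertex 22.0 20.0 0.0
      vertex 22.0 0.0 0.0
      vertex 0.0 0.0 0.0
    endloop
  endfacet
  facet normal 0.0000 0.0000 -1.0000
    outer loop
      vertex 0.0 20.0 0.0
      vertex 22.0 20.0 0.0
      vertex 0.0 0.0 0.0
    endloop
  endfacet
  facet normal 0.0000 0.0000 1.0000
    outer loop
      vertex 0.0 0.0 22.0
      vertex 22.0 0.0 22.0
      vertex 22.0 20.0 22.0
    endloop
  endfacet
  facet normal 0.0000 0.0000 1.0000
    outer loop
      vertex 0.0 0.0 22.0
      vertex 22.0 20.0 22.0
      vertex 0.0 20.0 22.0
    endloop
  endfacet
  facet normal 0.0000 -1.0000 0.0000
    outer loop
      vertex 0.0 0.0 0.0
      vertex 22.0 0.0 0.0
      vertex 22.0 0.0 22.0
    endloop
  endfacet
  facet normal 0.0000 -1.0000 0.0000
    outer loop
      vertex 0.0 0.0 0.0
      vertex 22.0 0.0 22.0
      vertex 0.0 0.0 22.0
    endloop
  endfacet
  facet normal 0.0000 1.0000 0.0000
    outer loop
      vertex 22.0 20.0 22.0
      vertex 22.0 20.0 0.0
      vertex 0.0 20.0 0.0
    endloop
  endfacet
  facet normal 0.0000 1.0000 0.0000
    outer loop
      vertex 0.0 20.0 22.0
      vertex 22.0 20.0 22.0
      vertex 0.0 20.0 0.0
    endloop
  endfacet
  facet normal -1.0000 0.0000 0.0000
    outer loop
      vertex 0.0 20.0 22.0
      vertex 0.0 20.0 0.0
      vertex 0.0 0.0 0.0
    endloop
  endfacet
  facet normal -1.0000 0.0000 0.0000
    outer loop
      vertex 0.0 0.0 22.0
      vertex 0.0 20.0 22.0
      vertex 0.0 0.0 0.0
    endloop
  endfacet
  facet normal 1.0000 0.0000 0.0000
    outer loop
      vertex 22.0 0.0 0.0
      vertex 22.0 20.0 0.0
      vertex 22.0 20.0 22.0
    endloop
  endfacet
  facet normal 1.0000 0.0000 0.0000
    outer loop
      vertex 22.0 0.0 0.0
      vertex 22.0 20.0 22.0
      vertex 22.0 0.0 22.0
    endloop
  endfacet
endsolid part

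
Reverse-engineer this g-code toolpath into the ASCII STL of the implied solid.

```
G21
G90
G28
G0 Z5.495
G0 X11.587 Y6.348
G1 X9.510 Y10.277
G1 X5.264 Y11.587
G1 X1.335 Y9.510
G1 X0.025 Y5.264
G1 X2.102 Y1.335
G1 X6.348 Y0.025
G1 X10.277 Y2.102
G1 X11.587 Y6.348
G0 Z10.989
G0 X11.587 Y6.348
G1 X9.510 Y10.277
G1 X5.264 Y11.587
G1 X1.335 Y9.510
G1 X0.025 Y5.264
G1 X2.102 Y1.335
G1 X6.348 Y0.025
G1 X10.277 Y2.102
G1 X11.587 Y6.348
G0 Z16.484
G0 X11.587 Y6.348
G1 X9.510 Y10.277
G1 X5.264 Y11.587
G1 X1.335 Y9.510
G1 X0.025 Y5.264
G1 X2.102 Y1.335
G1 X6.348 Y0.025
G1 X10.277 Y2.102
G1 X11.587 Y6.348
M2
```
solid part
  facet normal 0.0000 0.0000 -1.0000
    outer loop
      vertex 5.264 11.587 0.000
      vertex 9.510 10.277 0.000
      vertex 11.587 6.348 0.000
    endloop
  endfacet
  facet normal 0.0000 0.0000 -1.0000
    outer loop
      vertex 1.335 9.510 0.000
      vertex 5.264 11.587 0.000
      vertex 11.587 6.348 0.000
    endloop
  endfacet
  facet normal 0.0000 0.0000 -1.0000
    outer loop
      vertex 0.025 5.264 0.000
      vertex 1.335 9.510 0.000
      vertex 11.587 6.348 0.000
    endloop
  endfacet
  facet normal 0.0000 0.0000 -1.0000
    outer loop
      vertex 2.102 1.335 0.000
      vertex 0.025 5.264 0.000
      vertex 11.587 6.348 0.000
    endloop
  endfacet
  facet normal 0.0000 0.0000 -1.0000
    outer loop
      vertex 6.348 0.025 0.000
      vertex 2.102 1.335 0.000
      vertex 11.587 6.348 0.000
    endloop
  endfacet
  facet normal 0.0000 0.0000 -1.0000
    outer loop
      vertex 10.277 2.102 0.000
      vertex 6.348 0.025 0.000
      vertex 11.587 6.348 0.000
    endloop
  endfacet
  facet normal 0.0000 0.0000 1.0000
    outer loop
      vertex 11.587 6.348 16.484
      vertex 9.510 10.277 16.484
      vertex 5.264 11.587 16.484
    endloop
  endfacet
  facet normal 0.0000 0.0000 1.0000
    outer loop
      vertex 11.587 6.348 16.484
      vertex 5.264 11.587 16.484
      vertex 1.335 9.510 16.484
    endloop
  endfacet
  facet normal 0.0000 0.0000 1.0000
    outer loop
      vertex 11.587 6.348 16.484
      vertex 1.335 9.510 16.484
      vertex 0.025 5.264 16.484
    endloop
  endfacet
  facet normal 0.0000 0.0000 1.0000
    outer loop
      vertex 11.587 6.348 16.484
      vertex 0.025 5.264 16.484
      vertex 2.102 1.335 16.484
    endloop
  endfacet
  facet normal 0.0000 0.0000 1.0000
    outer loop
      vertex 11.587 6.348 16.484
      vertex 2.102 1.335 16.484
      vertex 6.348 0.025 16.484
    endloop
  endfacet
  facet normal 0.0000 0.0000 1.0000
    outer loop
      vertex 11.587 6.348 16.484
      vertex 6.348 0.025 16.484
      vertex 10.277 2.102 16.484
    endloop
  endfacet
  facet normal 0.8841 0.4674 0.0000
    outer loop
      vertex 11.587 6.348 0.000
      vertex 9.510 10.277 0.000
      vertex 9.510 10.277 16.484
    endloop
  endfacet
  facet normal 0.8841 0.4674 0.0000
    outer loop
      vertex 11.587 6.348 0.000
      vertex 9.510 10.277 16.484
      vertex 11.587 6.348 16.484
    endloop
  endfacet
  facet normal 0.2948 0.9556 0.0000
    outer loop
      vertex 9.510 10.277 0.000
      vertex 5.264 11.587 0.000
      vertex 5.264 11.587 16.484
    endloop
  endfacet
  facet normal 0.2948 0.9556 0.0000
    outer loop
      vertex 9.510 10.277 0.000
      vertex 5.264 11.587 16.484
      vertex 9.510 10.277 16.484
    endloop
  endfacet
  facet normal -0.4674 0.8841 0.0000
    outer loop
      vertex 5.264 11.587 0.000
      vertex 1.335 9.510 0.000
      vertex 1.335 9.510 16.484
    endloop
  endfacet
  facet normal -0.4674 0.8841 0.0000
    outer loop
      vertex 5.264 11.587 0.000
      vertex 1.335 9.510 16.484
      vertex 5.264 11.587 16.484
    endloop
  endfacet
  facet normal -0.9556 0.2948 0.0000
    outer loop
      vertex 1.335 9.510 0.000
      vertex 0.025 5.264 0.000
      vertex 0.025 5.264 16.484
    endloop
  endfacet
  facet normal -0.9556 0.2948 0.0000
    outer loop
      vertex 1.335 9.510 0.000
      vertex 0.025 5.264 16.484
      vertex 1.335 9.510 16.484
    endloop
  endfacet
  facet normal -0.8841 -0.4674 0.0000
    outer loop
      vertex 0.025 5.264 0.000
      vertex 2.102 1.335 0.000
      vertex 2.102 1.335 16.484
    endloop
  endfacet
  facet normal -0.8841 -0.4674 0.0000
    outer loop
      vertex 0.025 5.264 0.000
      vertex 2.102 1.335 16.484
      vertex 0.025 5.264 16.484
    endloop
  endfacet
  facet normal -0.2948 -0.9556 0.0000
    outer loop
      vertex 2.102 1.335 0.000
      vertex 6.348 0.025 0.000
      vertex 6.348 0.025 16.484
    endloop
  endfacet
  facet normal -0.2948 -0.9556 0.0000
    outer loop
      vertex 2.102 1.335 0.000
      vertex 6.348 0.025 16.484
      vertex 2.102 1.335 16.484
    endloop
  endfacet
  facet normal 0.4674 -0.8841 0.0000
    outer loop
      vertex 6.348 0.025 0.000
      vertex 10.277 2.102 0.000
      vertex 10.277 2.102 16.484
    endloop
  endfacet
  facet normal 0.4674 -0.8841 0.0000
    outer loop
      vertex 6.348 0.025 0.000
      vertex 10.277 2.102 16.484
      vertex 6.348 0.025 16.484
    endloop
  endfacet
  facet normal 0.9556 -0.2948 0.0000
    outer loop
      vertex 10.277 2.102 0.000
      vertex 11.587 6.348 0.000
      vertex 11.587 6.348 16.484
    endloop
  endfacet
  facet normal 0.9556 -0.2948 0.0000
    outer loop
      vertex 10.277 2.102 0.000
      vertex 11.587 6.348 16.484
      vertex 10.277 2.102 16.484
    endloop
  endfacet
endsolid part

The G0 Z moves step by Δz≈5.495 mm. Every layer's G1 loop is the same polygon, so the solid is a straight extrusion of it from z=0 to z≈16.5. Closing with flat bottom and top caps and triangulating gives 28 facets — a regular 8-sided prism (a cylinder approximated with 8 flat sides), circumscribed radius ≈ 5.81 mm, height ≈ 16.5 mm.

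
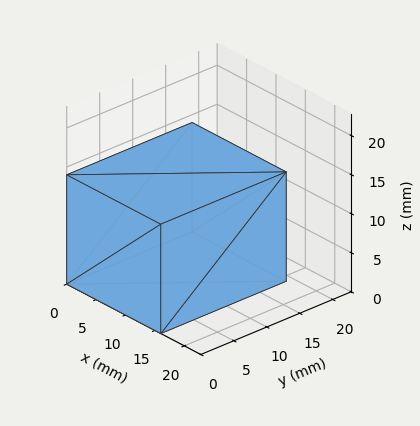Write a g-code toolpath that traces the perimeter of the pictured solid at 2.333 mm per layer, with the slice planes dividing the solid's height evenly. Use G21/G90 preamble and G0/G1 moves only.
Reading the render: the shape is a rectangular box, roughly 16 × 19 mm footprint and 14 mm tall (dimensions read to the nearest mm from the axis ticks). For the g-code, the solid's height is divided into equal slices at the stated Δz and each level perimeter traced with G1 moves after a G0 lift.

; perimeter-only toolpath
G21 ; units = mm
G90 ; absolute positioning
G28 ; home
; layer 1
G0 Z2.333
G0 X0.000 Y0.000
G1 X16.000 Y0.000
G1 X16.000 Y19.000
G1 X0.000 Y19.000
G1 X0.000 Y0.000
; layer 2
G0 Z4.667
G0 X0.000 Y0.000
G1 X16.000 Y0.000
G1 X16.000 Y19.000
G1 X0.000 Y19.000
G1 X0.000 Y0.000
; layer 3
G0 Z7.000
G0 X0.000 Y0.000
G1 X16.000 Y0.000
G1 X16.000 Y19.000
G1 X0.000 Y19.000
G1 X0.000 Y0.000
; layer 4
G0 Z9.333
G0 X0.000 Y0.000
G1 X16.000 Y0.000
G1 X16.000 Y19.000
G1 X0.000 Y19.000
G1 X0.000 Y0.000
; layer 5
G0 Z11.667
G0 X0.000 Y0.000
G1 X16.000 Y0.000
G1 X16.000 Y19.000
G1 X0.000 Y19.000
G1 X0.000 Y0.000
; layer 6
G0 Z14.000
G0 X0.000 Y0.000
G1 X16.000 Y0.000
G1 X16.000 Y19.000
G1 X0.000 Y19.000
G1 X0.000 Y0.000
M2 ; end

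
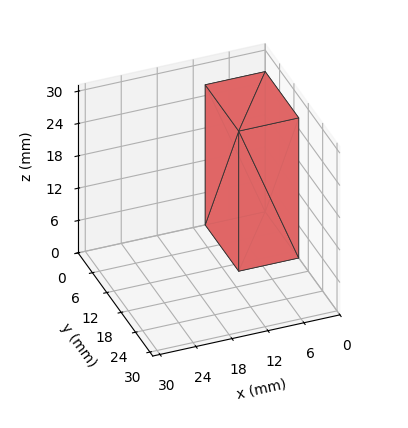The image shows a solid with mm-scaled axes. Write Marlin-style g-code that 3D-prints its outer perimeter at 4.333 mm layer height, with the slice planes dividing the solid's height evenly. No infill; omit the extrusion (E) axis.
Reading the render: the shape is a rectangular box, roughly 10 × 14 mm footprint and 26 mm tall (dimensions read to the nearest mm from the axis ticks). For the g-code, the solid's height is divided into equal slices at the stated Δz and each level perimeter traced with G1 moves after a G0 lift.

; perimeter-only toolpath
G21 ; units = mm
G90 ; absolute positioning
G28 ; home
; layer 1
G0 Z4.333
G0 X0.000 Y0.000
G1 X10.000 Y0.000
G1 X10.000 Y14.000
G1 X0.000 Y14.000
G1 X0.000 Y0.000
; layer 2
G0 Z8.667
G0 X0.000 Y0.000
G1 X10.000 Y0.000
G1 X10.000 Y14.000
G1 X0.000 Y14.000
G1 X0.000 Y0.000
; layer 3
G0 Z13.000
G0 X0.000 Y0.000
G1 X10.000 Y0.000
G1 X10.000 Y14.000
G1 X0.000 Y14.000
G1 X0.000 Y0.000
; layer 4
G0 Z17.333
G0 X0.000 Y0.000
G1 X10.000 Y0.000
G1 X10.000 Y14.000
G1 X0.000 Y14.000
G1 X0.000 Y0.000
; layer 5
G0 Z21.667
G0 X0.000 Y0.000
G1 X10.000 Y0.000
G1 X10.000 Y14.000
G1 X0.000 Y14.000
G1 X0.000 Y0.000
; layer 6
G0 Z26.000
G0 X0.000 Y0.000
G1 X10.000 Y0.000
G1 X10.000 Y14.000
G1 X0.000 Y14.000
G1 X0.000 Y0.000
M2 ; end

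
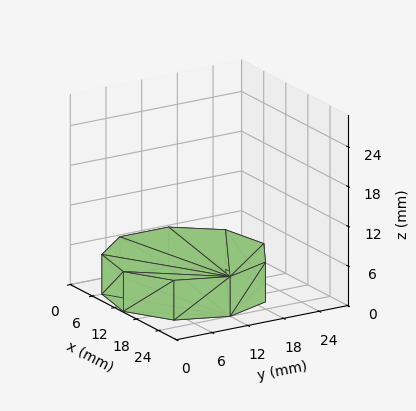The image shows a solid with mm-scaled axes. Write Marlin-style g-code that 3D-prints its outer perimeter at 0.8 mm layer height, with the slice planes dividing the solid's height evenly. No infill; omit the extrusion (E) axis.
Reading the render: the shape is a regular 9-sided prism (a cylinder approximated with 9 flat sides), circumscribed radius ≈ 12 mm, height ≈ 6 mm (dimensions read to the nearest mm from the axis ticks). For the g-code, the solid's height is divided into equal slices at the stated Δz and each level perimeter traced with G1 moves after a G0 lift.

; perimeter-only toolpath
G21 ; units = mm
G90 ; absolute positioning
G28 ; home
; layer 1
G0 Z0.8
G0 X24.0 Y12.0
G1 X21.2 Y19.7
G1 X14.1 Y23.8
G1 X6.0 Y22.4
G1 X0.7 Y16.1
G1 X0.7 Y7.9
G1 X6.0 Y1.6
G1 X14.1 Y0.2
G1 X21.2 Y4.3
G1 X24.0 Y12.0
; layer 2
G0 Z1.5
G0 X24.0 Y12.0
G1 X21.2 Y19.7
G1 X14.1 Y23.8
G1 X6.0 Y22.4
G1 X0.7 Y16.1
G1 X0.7 Y7.9
G1 X6.0 Y1.6
G1 X14.1 Y0.2
G1 X21.2 Y4.3
G1 X24.0 Y12.0
; layer 3
G0 Z2.2
G0 X24.0 Y12.0
G1 X21.2 Y19.7
G1 X14.1 Y23.8
G1 X6.0 Y22.4
G1 X0.7 Y16.1
G1 X0.7 Y7.9
G1 X6.0 Y1.6
G1 X14.1 Y0.2
G1 X21.2 Y4.3
G1 X24.0 Y12.0
; layer 4
G0 Z3.0
G0 X24.0 Y12.0
G1 X21.2 Y19.7
G1 X14.1 Y23.8
G1 X6.0 Y22.4
G1 X0.7 Y16.1
G1 X0.7 Y7.9
G1 X6.0 Y1.6
G1 X14.1 Y0.2
G1 X21.2 Y4.3
G1 X24.0 Y12.0
; layer 5
G0 Z3.8
G0 X24.0 Y12.0
G1 X21.2 Y19.7
G1 X14.1 Y23.8
G1 X6.0 Y22.4
G1 X0.7 Y16.1
G1 X0.7 Y7.9
G1 X6.0 Y1.6
G1 X14.1 Y0.2
G1 X21.2 Y4.3
G1 X24.0 Y12.0
; layer 6
G0 Z4.5
G0 X24.0 Y12.0
G1 X21.2 Y19.7
G1 X14.1 Y23.8
G1 X6.0 Y22.4
G1 X0.7 Y16.1
G1 X0.7 Y7.9
G1 X6.0 Y1.6
G1 X14.1 Y0.2
G1 X21.2 Y4.3
G1 X24.0 Y12.0
; layer 7
G0 Z5.2
G0 X24.0 Y12.0
G1 X21.2 Y19.7
G1 X14.1 Y23.8
G1 X6.0 Y22.4
G1 X0.7 Y16.1
G1 X0.7 Y7.9
G1 X6.0 Y1.6
G1 X14.1 Y0.2
G1 X21.2 Y4.3
G1 X24.0 Y12.0
; layer 8
G0 Z6.0
G0 X24.0 Y12.0
G1 X21.2 Y19.7
G1 X14.1 Y23.8
G1 X6.0 Y22.4
G1 X0.7 Y16.1
G1 X0.7 Y7.9
G1 X6.0 Y1.6
G1 X14.1 Y0.2
G1 X21.2 Y4.3
G1 X24.0 Y12.0
M2 ; end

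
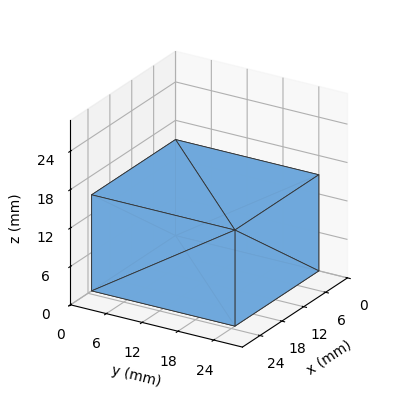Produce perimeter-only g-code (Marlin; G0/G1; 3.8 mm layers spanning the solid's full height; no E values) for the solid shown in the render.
Reading the render: the shape is a rectangular box, roughly 23 × 24 mm footprint and 15 mm tall (dimensions read to the nearest mm from the axis ticks). For the g-code, the solid's height is divided into equal slices at the stated Δz and each level perimeter traced with G1 moves after a G0 lift.

; perimeter-only toolpath
G21 ; units = mm
G90 ; absolute positioning
G28 ; home
; layer 1
G0 Z3.8
G0 X0.0 Y0.0
G1 X23.0 Y0.0
G1 X23.0 Y24.0
G1 X0.0 Y24.0
G1 X0.0 Y0.0
; layer 2
G0 Z7.5
G0 X0.0 Y0.0
G1 X23.0 Y0.0
G1 X23.0 Y24.0
G1 X0.0 Y24.0
G1 X0.0 Y0.0
; layer 3
G0 Z11.2
G0 X0.0 Y0.0
G1 X23.0 Y0.0
G1 X23.0 Y24.0
G1 X0.0 Y24.0
G1 X0.0 Y0.0
; layer 4
G0 Z15.0
G0 X0.0 Y0.0
G1 X23.0 Y0.0
G1 X23.0 Y24.0
G1 X0.0 Y24.0
G1 X0.0 Y0.0
M2 ; end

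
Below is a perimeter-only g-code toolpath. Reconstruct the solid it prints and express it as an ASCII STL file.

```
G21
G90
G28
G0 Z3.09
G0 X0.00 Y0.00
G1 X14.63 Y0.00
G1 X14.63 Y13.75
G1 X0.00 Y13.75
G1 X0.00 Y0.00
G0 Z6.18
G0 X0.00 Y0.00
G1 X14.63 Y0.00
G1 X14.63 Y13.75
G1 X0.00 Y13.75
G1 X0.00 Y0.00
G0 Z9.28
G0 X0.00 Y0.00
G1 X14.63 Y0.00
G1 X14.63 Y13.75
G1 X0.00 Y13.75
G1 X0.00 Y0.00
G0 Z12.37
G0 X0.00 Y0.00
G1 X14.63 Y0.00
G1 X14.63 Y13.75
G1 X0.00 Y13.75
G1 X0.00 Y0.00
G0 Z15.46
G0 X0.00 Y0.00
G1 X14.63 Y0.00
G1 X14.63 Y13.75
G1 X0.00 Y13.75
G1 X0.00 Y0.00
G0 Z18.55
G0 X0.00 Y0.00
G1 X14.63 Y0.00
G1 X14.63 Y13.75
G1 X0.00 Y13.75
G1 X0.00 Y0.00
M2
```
solid part
  facet normal 0.0000 0.0000 -1.0000
    outer loop
      vertex 14.63 13.75 0.00
      vertex 14.63 0.00 0.00
      vertex 0.00 0.00 0.00
    endloop
  endfacet
  facet normal 0.0000 0.0000 -1.0000
    outer loop
      vertex 0.00 13.75 0.00
      vertex 14.63 13.75 0.00
      vertex 0.00 0.00 0.00
    endloop
  endfacet
  facet normal 0.0000 0.0000 1.0000
    outer loop
      vertex 0.00 0.00 18.55
      vertex 14.63 0.00 18.55
      vertex 14.63 13.75 18.55
    endloop
  endfacet
  facet normal 0.0000 0.0000 1.0000
    outer loop
      vertex 0.00 0.00 18.55
      vertex 14.63 13.75 18.55
      vertex 0.00 13.75 18.55
    endloop
  endfacet
  facet normal 0.0000 -1.0000 0.0000
    outer loop
      vertex 0.00 0.00 0.00
      vertex 14.63 0.00 0.00
      vertex 14.63 0.00 18.55
    endloop
  endfacet
  facet normal 0.0000 -1.0000 0.0000
    outer loop
      vertex 0.00 0.00 0.00
      vertex 14.63 0.00 18.55
      vertex 0.00 0.00 18.55
    endloop
  endfacet
  facet normal 0.0000 1.0000 0.0000
    outer loop
      vertex 14.63 13.75 18.55
      vertex 14.63 13.75 0.00
      vertex 0.00 13.75 0.00
    endloop
  endfacet
  facet normal 0.0000 1.0000 0.0000
    outer loop
      vertex 0.00 13.75 18.55
      vertex 14.63 13.75 18.55
      vertex 0.00 13.75 0.00
    endloop
  endfacet
  facet normal -1.0000 0.0000 0.0000
    outer loop
      vertex 0.00 13.75 18.55
      vertex 0.00 13.75 0.00
      vertex 0.00 0.00 0.00
    endloop
  endfacet
  facet normal -1.0000 0.0000 0.0000
    outer loop
      vertex 0.00 0.00 18.55
      vertex 0.00 13.75 18.55
      vertex 0.00 0.00 0.00
    endloop
  endfacet
  facet normal 1.0000 0.0000 0.0000
    outer loop
      vertex 14.63 0.00 0.00
      vertex 14.63 13.75 0.00
      vertex 14.63 13.75 18.55
    endloop
  endfacet
  facet normal 1.0000 0.0000 0.0000
    outer loop
      vertex 14.63 0.00 0.00
      vertex 14.63 13.75 18.55
      vertex 14.63 0.00 18.55
    endloop
  endfacet
endsolid part

The G0 Z moves step by Δz≈3.09 mm. Every layer's G1 loop is the same polygon, so the solid is a straight extrusion of it from z=0 to z≈18.6. Closing with flat bottom and top caps and triangulating gives 12 facets — a rectangular box, roughly 14.6 × 13.8 mm footprint and 18.6 mm tall.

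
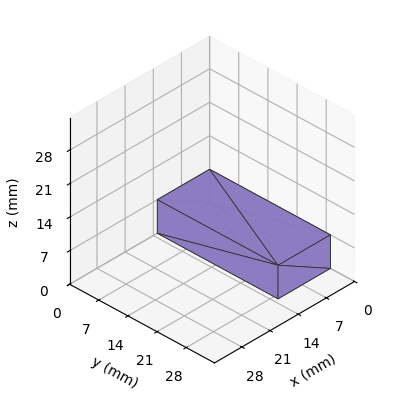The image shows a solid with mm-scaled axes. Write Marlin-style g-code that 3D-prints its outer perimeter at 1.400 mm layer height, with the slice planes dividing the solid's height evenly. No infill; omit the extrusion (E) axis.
Reading the render: the shape is a rectangular box, roughly 13 × 29 mm footprint and 7 mm tall (dimensions read to the nearest mm from the axis ticks). For the g-code, the solid's height is divided into equal slices at the stated Δz and each level perimeter traced with G1 moves after a G0 lift.

; perimeter-only toolpath
G21 ; units = mm
G90 ; absolute positioning
G28 ; home
; layer 1
G0 Z1.400
G0 X0.000 Y0.000
G1 X13.000 Y0.000
G1 X13.000 Y29.000
G1 X0.000 Y29.000
G1 X0.000 Y0.000
; layer 2
G0 Z2.800
G0 X0.000 Y0.000
G1 X13.000 Y0.000
G1 X13.000 Y29.000
G1 X0.000 Y29.000
G1 X0.000 Y0.000
; layer 3
G0 Z4.200
G0 X0.000 Y0.000
G1 X13.000 Y0.000
G1 X13.000 Y29.000
G1 X0.000 Y29.000
G1 X0.000 Y0.000
; layer 4
G0 Z5.600
G0 X0.000 Y0.000
G1 X13.000 Y0.000
G1 X13.000 Y29.000
G1 X0.000 Y29.000
G1 X0.000 Y0.000
; layer 5
G0 Z7.000
G0 X0.000 Y0.000
G1 X13.000 Y0.000
G1 X13.000 Y29.000
G1 X0.000 Y29.000
G1 X0.000 Y0.000
M2 ; end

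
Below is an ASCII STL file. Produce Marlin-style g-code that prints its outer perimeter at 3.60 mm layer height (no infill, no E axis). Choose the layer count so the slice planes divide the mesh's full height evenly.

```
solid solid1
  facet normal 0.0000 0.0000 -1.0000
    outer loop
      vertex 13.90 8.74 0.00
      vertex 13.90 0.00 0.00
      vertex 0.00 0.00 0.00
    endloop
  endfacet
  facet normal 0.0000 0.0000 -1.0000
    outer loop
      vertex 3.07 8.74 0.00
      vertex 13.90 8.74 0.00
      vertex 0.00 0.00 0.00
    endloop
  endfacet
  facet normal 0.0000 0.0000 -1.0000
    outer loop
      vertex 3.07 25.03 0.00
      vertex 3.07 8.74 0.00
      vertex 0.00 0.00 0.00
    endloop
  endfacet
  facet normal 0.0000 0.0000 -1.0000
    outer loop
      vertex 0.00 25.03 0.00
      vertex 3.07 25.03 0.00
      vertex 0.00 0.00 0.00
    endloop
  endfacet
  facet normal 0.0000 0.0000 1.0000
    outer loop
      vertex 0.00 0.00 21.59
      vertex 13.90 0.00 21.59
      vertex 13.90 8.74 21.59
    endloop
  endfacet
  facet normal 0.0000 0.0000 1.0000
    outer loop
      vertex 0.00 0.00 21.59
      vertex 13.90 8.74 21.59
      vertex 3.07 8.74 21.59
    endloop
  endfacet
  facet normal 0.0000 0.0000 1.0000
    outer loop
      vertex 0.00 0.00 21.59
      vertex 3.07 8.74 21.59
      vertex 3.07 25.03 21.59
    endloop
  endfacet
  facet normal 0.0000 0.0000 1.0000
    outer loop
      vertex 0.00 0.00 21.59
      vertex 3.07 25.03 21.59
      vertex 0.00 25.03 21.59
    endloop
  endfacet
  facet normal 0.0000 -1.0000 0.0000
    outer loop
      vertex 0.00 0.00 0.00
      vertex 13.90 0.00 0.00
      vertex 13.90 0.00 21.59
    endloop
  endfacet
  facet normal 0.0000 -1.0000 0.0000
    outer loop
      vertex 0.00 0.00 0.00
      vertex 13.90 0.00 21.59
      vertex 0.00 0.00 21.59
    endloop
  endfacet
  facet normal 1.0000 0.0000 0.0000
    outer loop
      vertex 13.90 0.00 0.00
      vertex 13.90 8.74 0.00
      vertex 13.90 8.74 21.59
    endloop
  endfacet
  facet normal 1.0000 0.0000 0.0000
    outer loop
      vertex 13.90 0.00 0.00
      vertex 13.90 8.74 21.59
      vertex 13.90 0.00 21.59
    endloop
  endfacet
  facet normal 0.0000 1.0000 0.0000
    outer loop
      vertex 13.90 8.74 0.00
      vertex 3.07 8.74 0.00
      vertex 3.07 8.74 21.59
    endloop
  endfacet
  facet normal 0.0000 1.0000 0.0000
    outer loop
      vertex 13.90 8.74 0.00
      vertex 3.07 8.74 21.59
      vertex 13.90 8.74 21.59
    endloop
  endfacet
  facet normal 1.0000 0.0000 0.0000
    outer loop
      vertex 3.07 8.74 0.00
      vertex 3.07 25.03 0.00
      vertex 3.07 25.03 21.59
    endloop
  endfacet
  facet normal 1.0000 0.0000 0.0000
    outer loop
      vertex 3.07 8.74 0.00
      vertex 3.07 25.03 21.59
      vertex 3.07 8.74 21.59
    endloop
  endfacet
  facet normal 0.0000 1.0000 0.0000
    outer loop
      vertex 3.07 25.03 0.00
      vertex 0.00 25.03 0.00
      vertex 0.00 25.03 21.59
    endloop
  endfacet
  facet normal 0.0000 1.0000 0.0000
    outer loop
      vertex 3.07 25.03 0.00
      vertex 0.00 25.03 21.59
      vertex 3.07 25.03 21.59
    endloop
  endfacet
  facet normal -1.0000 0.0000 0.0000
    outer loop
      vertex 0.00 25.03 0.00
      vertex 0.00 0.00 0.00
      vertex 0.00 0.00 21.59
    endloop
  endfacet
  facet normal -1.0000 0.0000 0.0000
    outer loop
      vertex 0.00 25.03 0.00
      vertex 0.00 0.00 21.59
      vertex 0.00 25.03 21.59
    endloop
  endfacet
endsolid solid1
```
; perimeter-only toolpath
G21 ; units = mm
G90 ; absolute positioning
G28 ; home
; layer 1
G0 Z3.60
G0 X0.00 Y0.00
G1 X13.90 Y0.00
G1 X13.90 Y8.74
G1 X3.07 Y8.74
G1 X3.07 Y25.03
G1 X0.00 Y25.03
G1 X0.00 Y0.00
; layer 2
G0 Z7.20
G0 X0.00 Y0.00
G1 X13.90 Y0.00
G1 X13.90 Y8.74
G1 X3.07 Y8.74
G1 X3.07 Y25.03
G1 X0.00 Y25.03
G1 X0.00 Y0.00
; layer 3
G0 Z10.79
G0 X0.00 Y0.00
G1 X13.90 Y0.00
G1 X13.90 Y8.74
G1 X3.07 Y8.74
G1 X3.07 Y25.03
G1 X0.00 Y25.03
G1 X0.00 Y0.00
; layer 4
G0 Z14.39
G0 X0.00 Y0.00
G1 X13.90 Y0.00
G1 X13.90 Y8.74
G1 X3.07 Y8.74
G1 X3.07 Y25.03
G1 X0.00 Y25.03
G1 X0.00 Y0.00
; layer 5
G0 Z17.99
G0 X0.00 Y0.00
G1 X13.90 Y0.00
G1 X13.90 Y8.74
G1 X3.07 Y8.74
G1 X3.07 Y25.03
G1 X0.00 Y25.03
G1 X0.00 Y0.00
; layer 6
G0 Z21.59
G0 X0.00 Y0.00
G1 X13.90 Y0.00
G1 X13.90 Y8.74
G1 X3.07 Y8.74
G1 X3.07 Y25.03
G1 X0.00 Y25.03
G1 X0.00 Y0.00
M2 ; end

The solid is an L-shaped prism: outer 13.9 × 25 mm, arm thicknesses ≈ 8.74 mm (horizontal) and 3.07 mm (vertical), extruded 21.6 mm in z. Slicing at Δz = 3.60 mm — 6 equal slices spanning the solid's height, so layer i sits at z = i·h/6 — gives 6 non-empty perimeters. Each is a 6-segment closed polygon; G0 lifts to the layer z and rapids to the start vertex, then G1 traces the edges.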